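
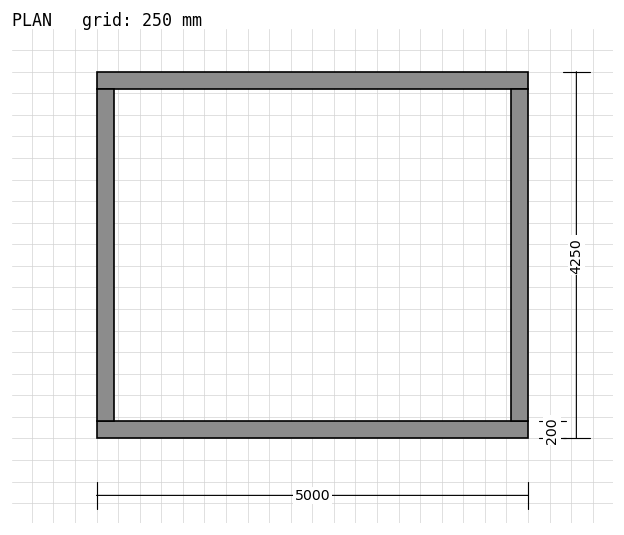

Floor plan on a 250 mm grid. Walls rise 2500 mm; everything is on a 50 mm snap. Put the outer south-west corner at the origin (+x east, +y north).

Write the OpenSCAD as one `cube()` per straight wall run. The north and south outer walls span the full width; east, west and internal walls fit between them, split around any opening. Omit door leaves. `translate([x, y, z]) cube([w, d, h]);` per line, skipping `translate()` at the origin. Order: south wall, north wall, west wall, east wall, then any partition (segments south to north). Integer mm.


cube([5000, 200, 2500]);
translate([0, 4050, 0]) cube([5000, 200, 2500]);
translate([0, 200, 0]) cube([200, 3850, 2500]);
translate([4800, 200, 0]) cube([200, 3850, 2500]);


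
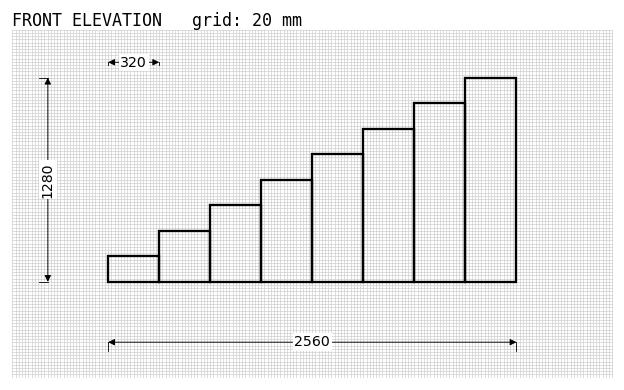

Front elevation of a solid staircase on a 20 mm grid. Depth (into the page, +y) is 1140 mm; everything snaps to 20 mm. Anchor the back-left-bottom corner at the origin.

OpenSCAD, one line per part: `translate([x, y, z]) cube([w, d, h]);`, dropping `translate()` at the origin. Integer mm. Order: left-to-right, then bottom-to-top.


cube([320, 1140, 160]);
translate([320, 0, 0]) cube([320, 1140, 320]);
translate([640, 0, 0]) cube([320, 1140, 480]);
translate([960, 0, 0]) cube([320, 1140, 640]);
translate([1280, 0, 0]) cube([320, 1140, 800]);
translate([1600, 0, 0]) cube([320, 1140, 960]);
translate([1920, 0, 0]) cube([320, 1140, 1120]);
translate([2240, 0, 0]) cube([320, 1140, 1280]);


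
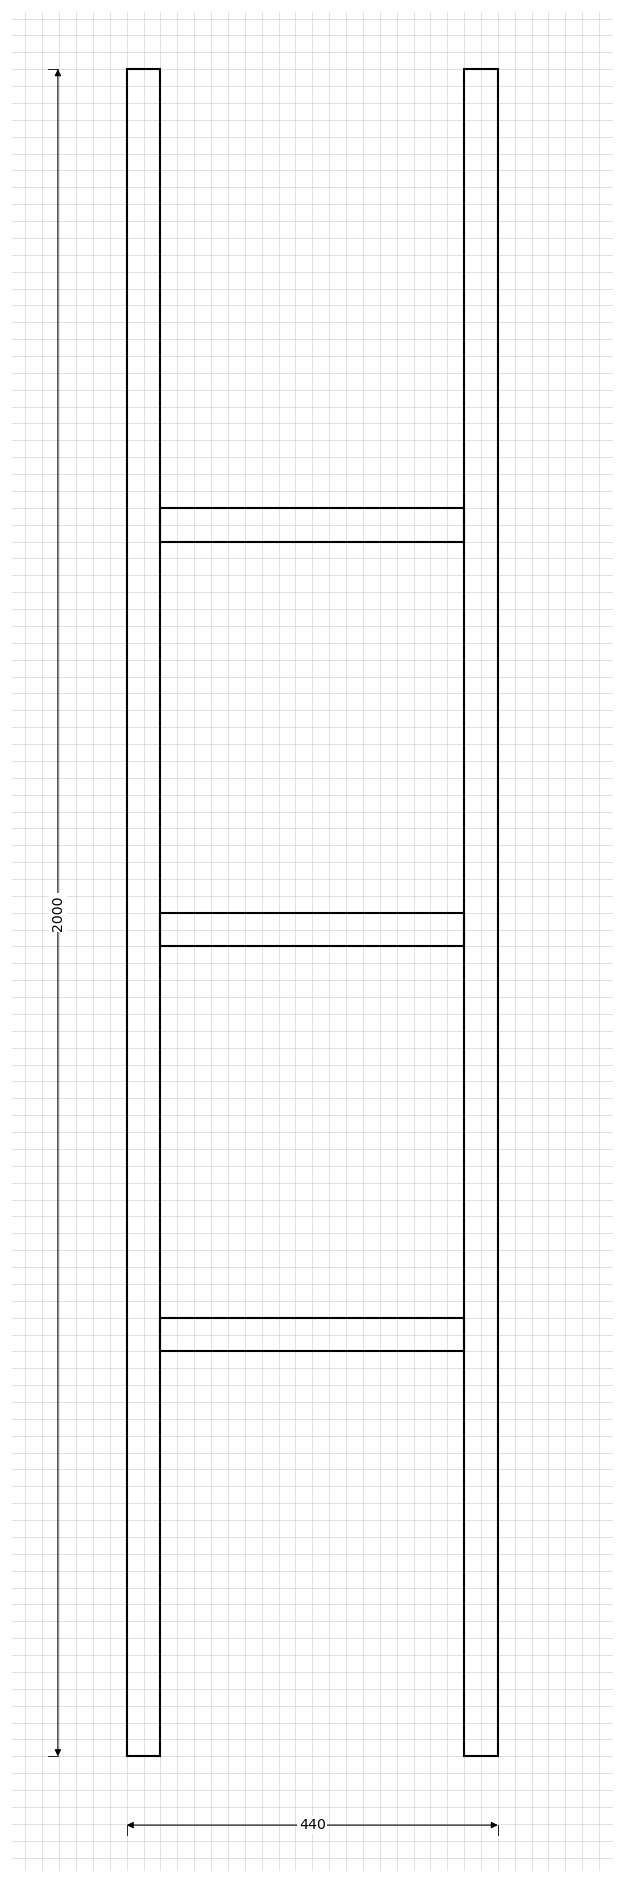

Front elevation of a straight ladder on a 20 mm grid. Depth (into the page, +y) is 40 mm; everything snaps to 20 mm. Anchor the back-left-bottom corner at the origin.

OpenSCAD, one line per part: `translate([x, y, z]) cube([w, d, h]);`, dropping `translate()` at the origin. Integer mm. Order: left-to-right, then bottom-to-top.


cube([40, 40, 2000]);
translate([40, 0, 480]) cube([360, 40, 40]);
translate([40, 0, 960]) cube([360, 40, 40]);
translate([40, 0, 1440]) cube([360, 40, 40]);
translate([400, 0, 0]) cube([40, 40, 2000]);


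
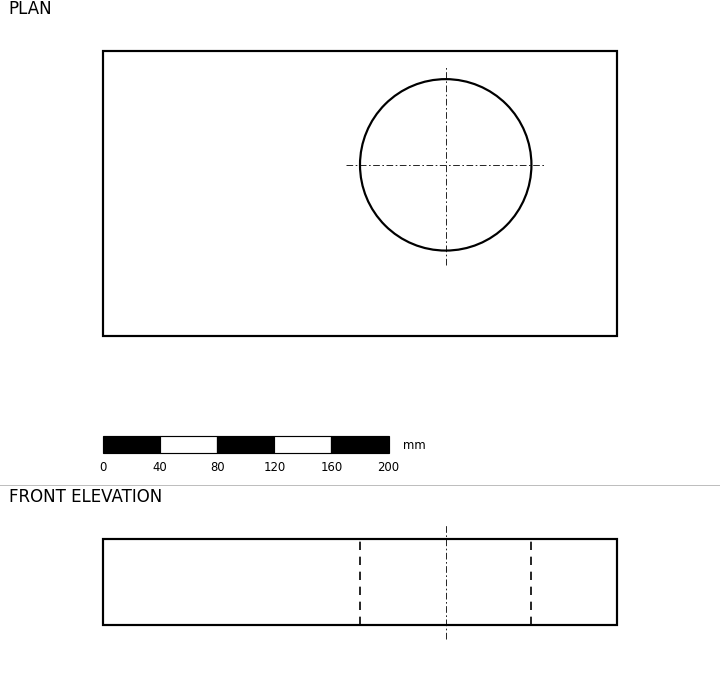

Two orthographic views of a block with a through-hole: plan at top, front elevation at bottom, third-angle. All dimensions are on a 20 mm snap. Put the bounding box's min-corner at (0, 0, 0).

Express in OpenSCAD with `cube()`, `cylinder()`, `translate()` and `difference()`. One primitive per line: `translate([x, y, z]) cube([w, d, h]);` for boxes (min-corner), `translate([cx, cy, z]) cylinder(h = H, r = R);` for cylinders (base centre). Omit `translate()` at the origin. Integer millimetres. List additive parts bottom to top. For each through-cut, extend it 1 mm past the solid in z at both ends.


difference() {
  cube([360, 200, 60]);
  translate([240, 120, -1]) cylinder(h = 62, r = 60);
}


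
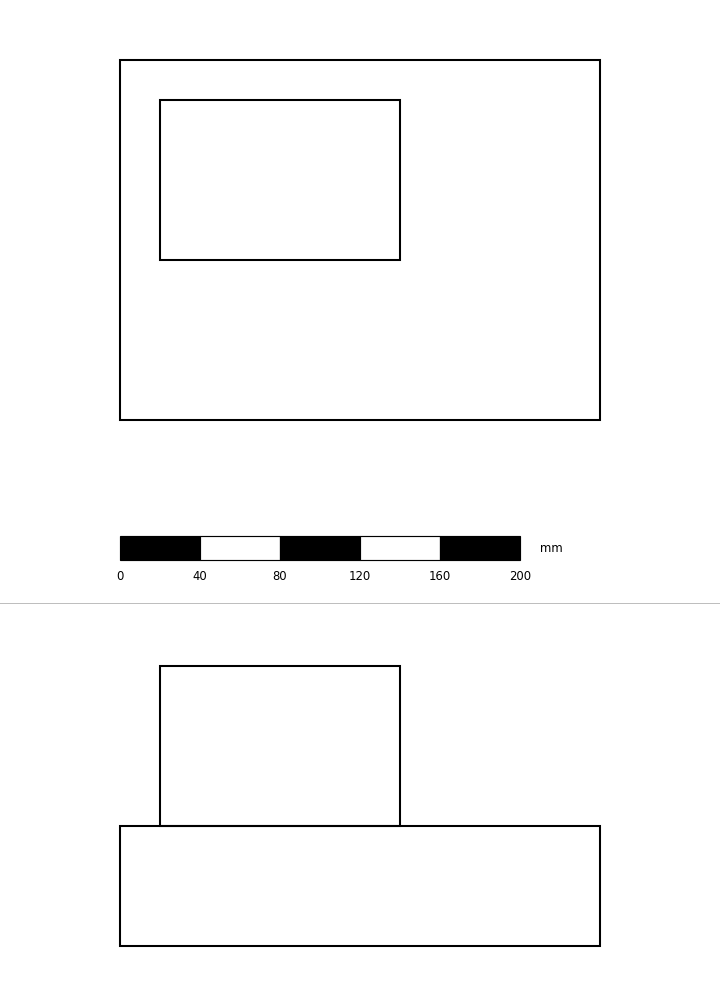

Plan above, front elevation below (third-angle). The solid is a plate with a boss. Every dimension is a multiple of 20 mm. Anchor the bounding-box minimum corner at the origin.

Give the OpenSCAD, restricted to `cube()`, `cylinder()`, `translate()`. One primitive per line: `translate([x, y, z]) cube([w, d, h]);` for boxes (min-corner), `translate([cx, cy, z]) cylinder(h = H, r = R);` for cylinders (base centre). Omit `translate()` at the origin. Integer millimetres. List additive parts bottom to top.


cube([240, 180, 60]);
translate([20, 80, 60]) cube([120, 80, 80]);


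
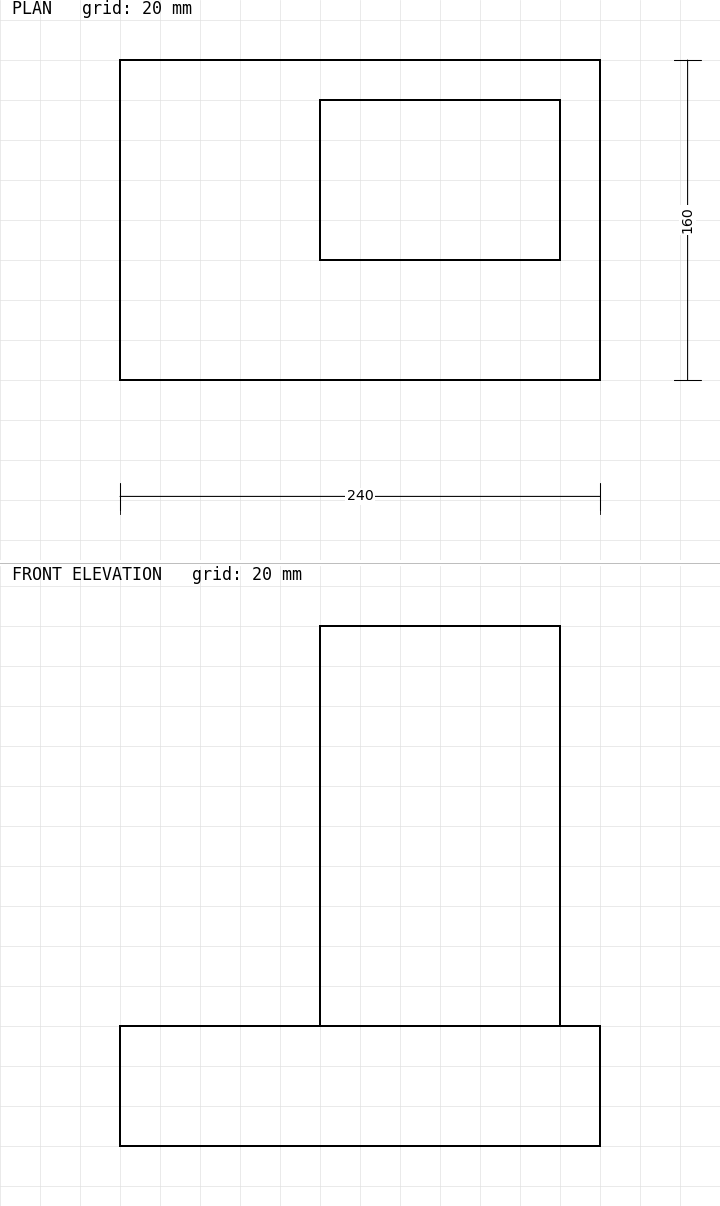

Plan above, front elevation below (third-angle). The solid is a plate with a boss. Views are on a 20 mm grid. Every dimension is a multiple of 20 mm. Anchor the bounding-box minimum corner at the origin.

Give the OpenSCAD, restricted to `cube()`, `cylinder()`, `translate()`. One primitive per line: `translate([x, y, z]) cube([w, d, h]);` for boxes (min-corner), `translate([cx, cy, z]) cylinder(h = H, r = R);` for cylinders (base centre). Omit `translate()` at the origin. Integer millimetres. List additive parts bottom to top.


cube([240, 160, 60]);
translate([100, 60, 60]) cube([120, 80, 200]);


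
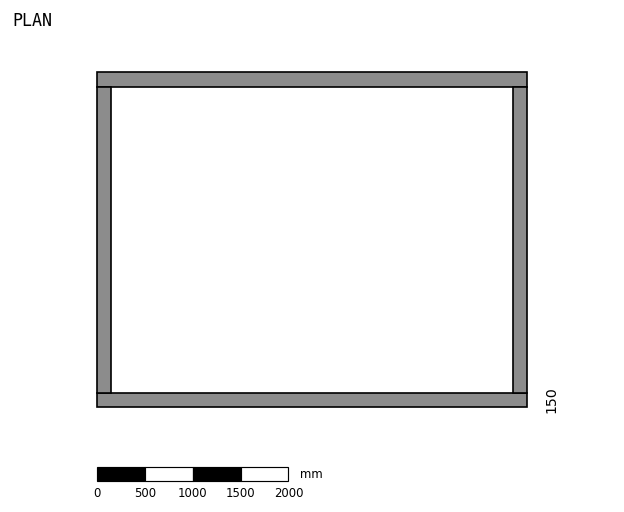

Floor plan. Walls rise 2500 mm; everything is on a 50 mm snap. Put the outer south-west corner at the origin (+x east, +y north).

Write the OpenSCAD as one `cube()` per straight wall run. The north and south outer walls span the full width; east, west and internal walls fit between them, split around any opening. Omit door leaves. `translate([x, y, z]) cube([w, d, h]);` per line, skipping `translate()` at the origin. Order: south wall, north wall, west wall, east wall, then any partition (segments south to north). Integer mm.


cube([4500, 150, 2500]);
translate([0, 3350, 0]) cube([4500, 150, 2500]);
translate([0, 150, 0]) cube([150, 3200, 2500]);
translate([4350, 150, 0]) cube([150, 3200, 2500]);


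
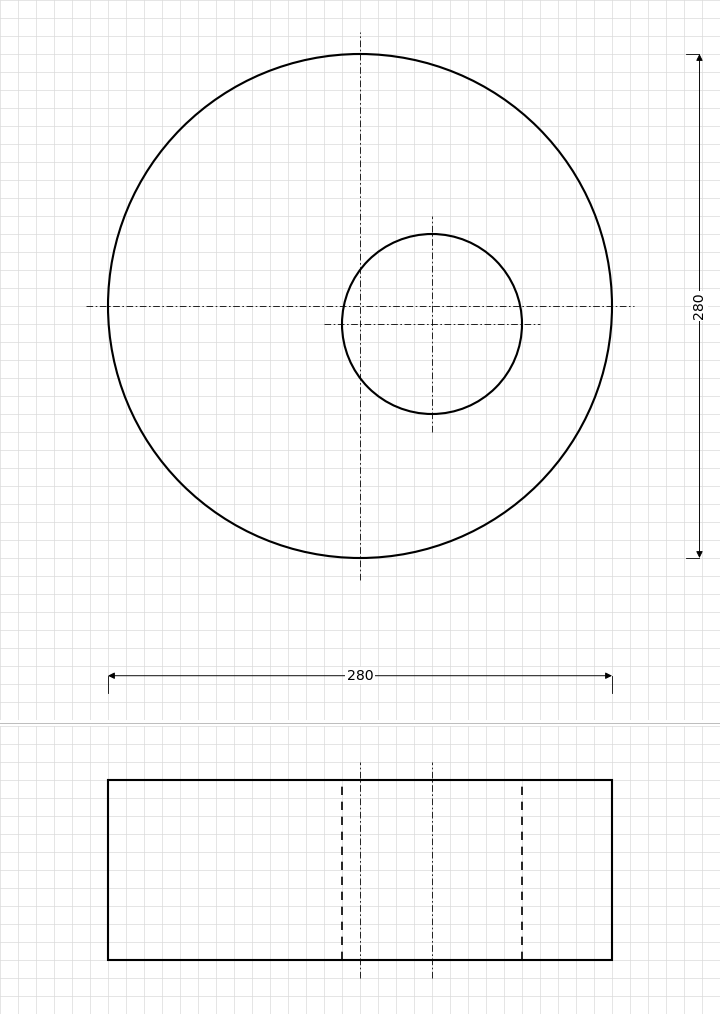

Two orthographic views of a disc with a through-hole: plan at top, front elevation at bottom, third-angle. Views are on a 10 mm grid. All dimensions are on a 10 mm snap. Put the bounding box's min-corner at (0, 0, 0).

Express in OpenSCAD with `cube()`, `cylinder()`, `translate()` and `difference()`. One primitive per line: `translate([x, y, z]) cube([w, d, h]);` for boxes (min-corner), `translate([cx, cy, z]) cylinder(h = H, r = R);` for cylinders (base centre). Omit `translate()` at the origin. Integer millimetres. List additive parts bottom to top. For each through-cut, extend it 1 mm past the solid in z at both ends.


difference() {
  translate([140, 140, 0]) cylinder(h = 100, r = 140);
  translate([180, 130, -1]) cylinder(h = 102, r = 50);
}


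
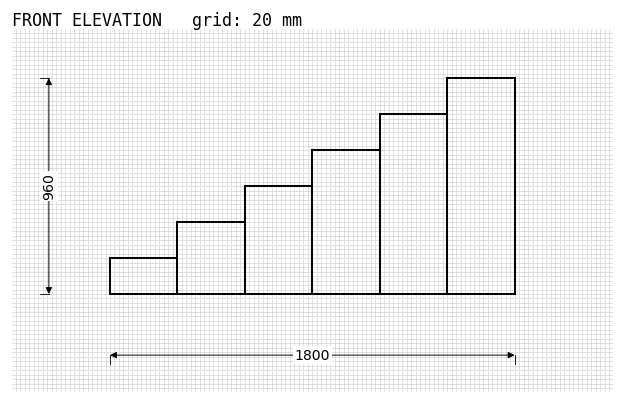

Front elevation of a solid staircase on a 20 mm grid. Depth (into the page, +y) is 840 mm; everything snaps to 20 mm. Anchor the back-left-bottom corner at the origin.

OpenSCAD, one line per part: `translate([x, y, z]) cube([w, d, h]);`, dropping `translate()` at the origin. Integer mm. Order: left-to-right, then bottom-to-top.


cube([300, 840, 160]);
translate([300, 0, 0]) cube([300, 840, 320]);
translate([600, 0, 0]) cube([300, 840, 480]);
translate([900, 0, 0]) cube([300, 840, 640]);
translate([1200, 0, 0]) cube([300, 840, 800]);
translate([1500, 0, 0]) cube([300, 840, 960]);


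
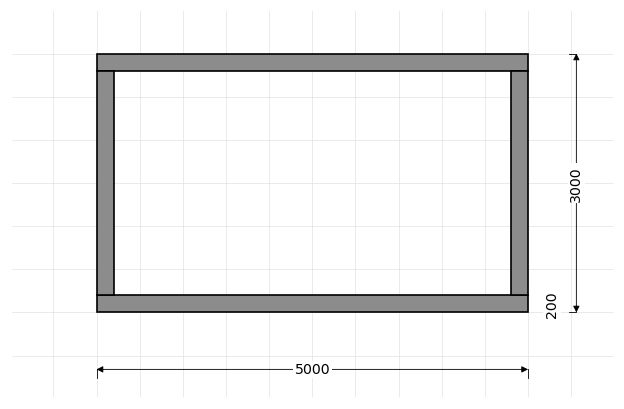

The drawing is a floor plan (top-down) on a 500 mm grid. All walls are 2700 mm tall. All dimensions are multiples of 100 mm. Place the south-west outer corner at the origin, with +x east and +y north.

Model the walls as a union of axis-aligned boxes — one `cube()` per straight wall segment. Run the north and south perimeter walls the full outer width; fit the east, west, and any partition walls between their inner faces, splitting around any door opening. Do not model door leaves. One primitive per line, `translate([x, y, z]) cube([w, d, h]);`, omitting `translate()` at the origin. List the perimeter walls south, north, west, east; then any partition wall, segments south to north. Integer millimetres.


cube([5000, 200, 2700]);
translate([0, 2800, 0]) cube([5000, 200, 2700]);
translate([0, 200, 0]) cube([200, 2600, 2700]);
translate([4800, 200, 0]) cube([200, 2600, 2700]);


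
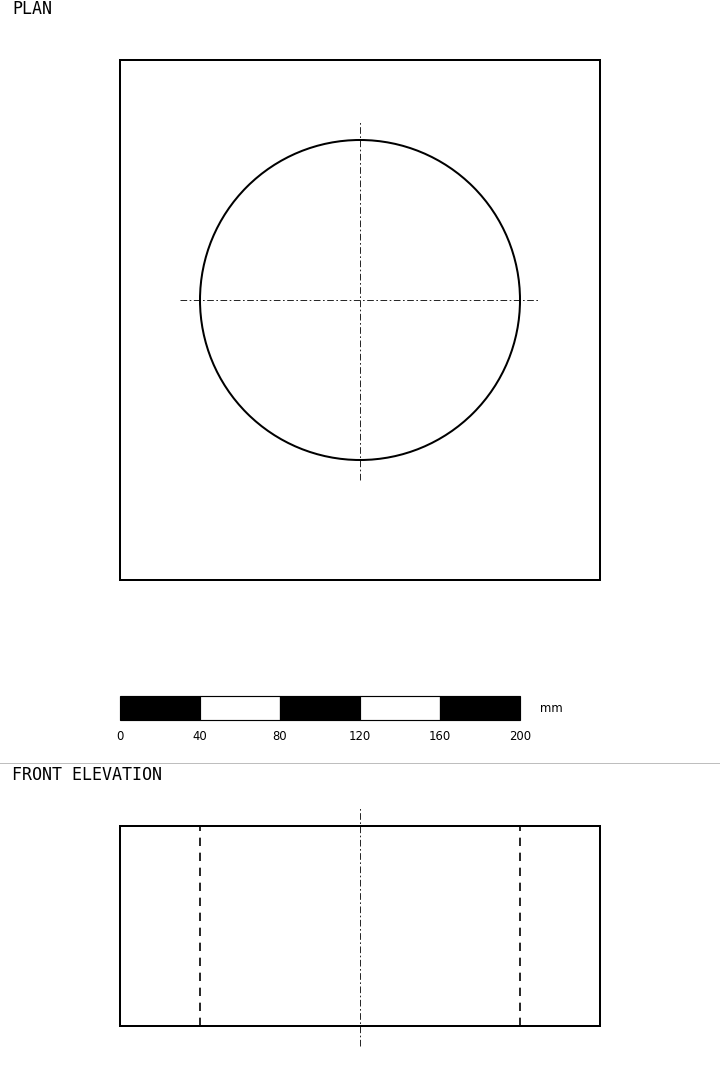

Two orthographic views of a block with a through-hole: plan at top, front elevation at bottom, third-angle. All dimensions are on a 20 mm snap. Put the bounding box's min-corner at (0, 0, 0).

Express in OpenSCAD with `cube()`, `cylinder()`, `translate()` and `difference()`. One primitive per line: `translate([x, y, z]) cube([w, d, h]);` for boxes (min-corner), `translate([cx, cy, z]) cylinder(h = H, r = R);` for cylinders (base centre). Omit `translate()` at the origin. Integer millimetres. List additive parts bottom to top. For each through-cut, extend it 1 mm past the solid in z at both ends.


difference() {
  cube([240, 260, 100]);
  translate([120, 140, -1]) cylinder(h = 102, r = 80);
}


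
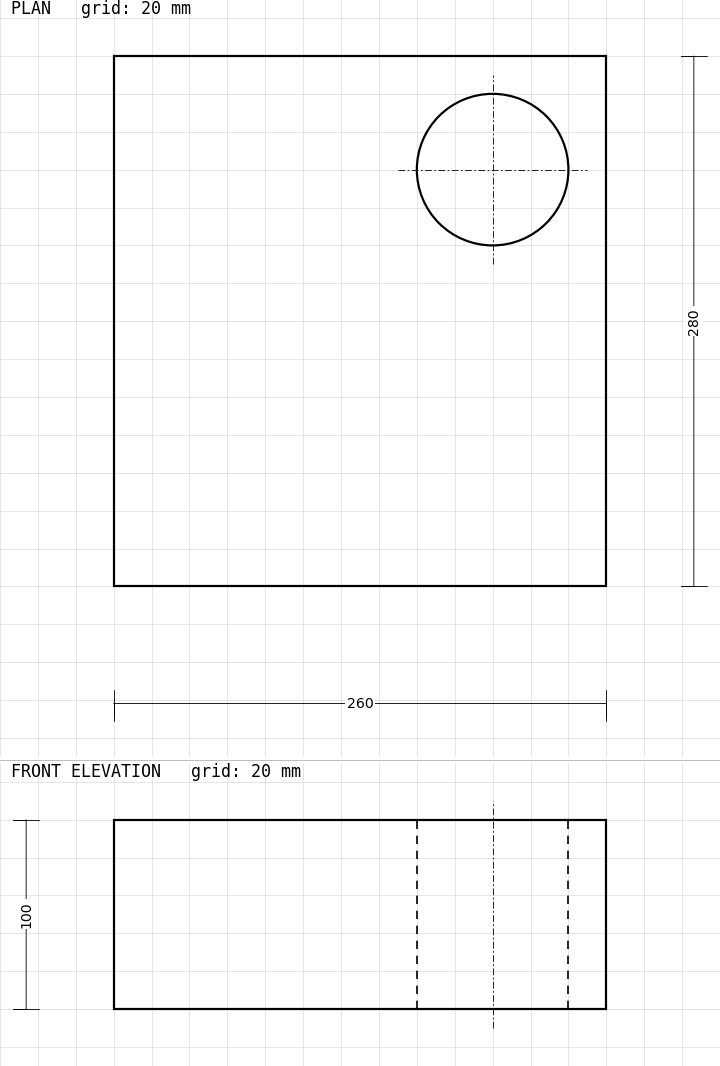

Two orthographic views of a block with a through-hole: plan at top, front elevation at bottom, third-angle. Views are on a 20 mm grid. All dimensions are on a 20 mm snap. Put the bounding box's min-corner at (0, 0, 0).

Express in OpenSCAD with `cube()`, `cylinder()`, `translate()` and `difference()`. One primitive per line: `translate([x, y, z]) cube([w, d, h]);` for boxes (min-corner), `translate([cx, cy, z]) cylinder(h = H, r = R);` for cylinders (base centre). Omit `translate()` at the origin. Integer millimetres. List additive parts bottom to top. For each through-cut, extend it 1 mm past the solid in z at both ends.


difference() {
  cube([260, 280, 100]);
  translate([200, 220, -1]) cylinder(h = 102, r = 40);
}


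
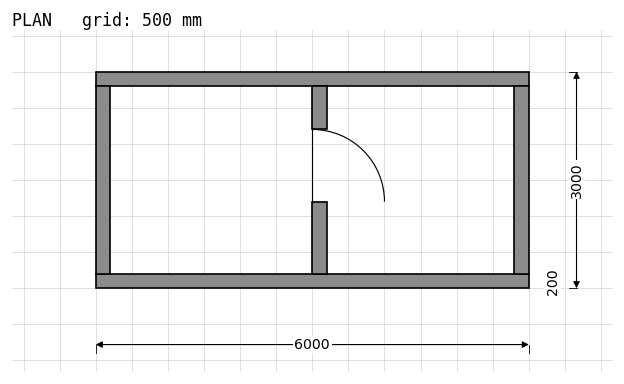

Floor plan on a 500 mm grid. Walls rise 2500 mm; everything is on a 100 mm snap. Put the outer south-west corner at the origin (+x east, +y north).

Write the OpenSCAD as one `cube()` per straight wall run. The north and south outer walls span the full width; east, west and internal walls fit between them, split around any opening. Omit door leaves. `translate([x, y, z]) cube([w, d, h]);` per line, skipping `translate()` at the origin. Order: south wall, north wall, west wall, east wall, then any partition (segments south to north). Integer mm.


cube([6000, 200, 2500]);
translate([0, 2800, 0]) cube([6000, 200, 2500]);
translate([0, 200, 0]) cube([200, 2600, 2500]);
translate([5800, 200, 0]) cube([200, 2600, 2500]);
translate([3000, 200, 0]) cube([200, 1000, 2500]);
translate([3000, 2200, 0]) cube([200, 600, 2500]);


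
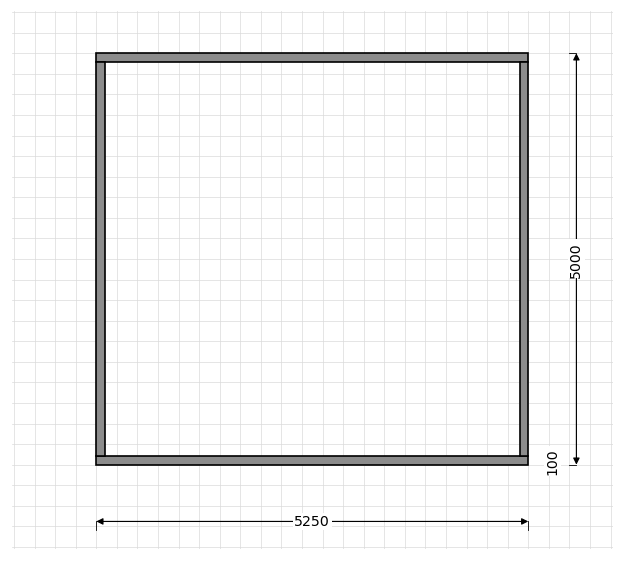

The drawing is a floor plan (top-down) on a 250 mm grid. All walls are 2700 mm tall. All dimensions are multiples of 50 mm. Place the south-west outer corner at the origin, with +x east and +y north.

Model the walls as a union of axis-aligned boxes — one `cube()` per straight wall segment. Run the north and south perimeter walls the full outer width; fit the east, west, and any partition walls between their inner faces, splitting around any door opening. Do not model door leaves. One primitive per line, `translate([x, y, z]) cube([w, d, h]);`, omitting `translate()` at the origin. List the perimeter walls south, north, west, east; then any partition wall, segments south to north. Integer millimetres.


cube([5250, 100, 2700]);
translate([0, 4900, 0]) cube([5250, 100, 2700]);
translate([0, 100, 0]) cube([100, 4800, 2700]);
translate([5150, 100, 0]) cube([100, 4800, 2700]);


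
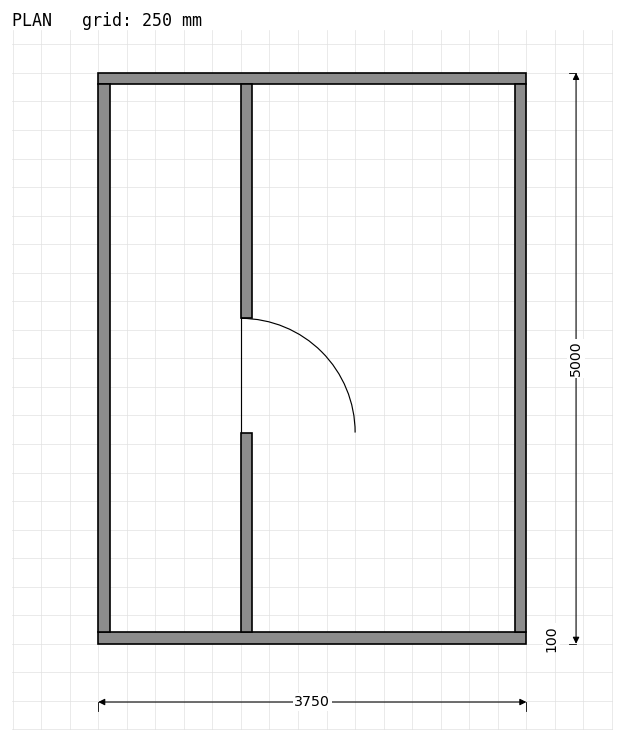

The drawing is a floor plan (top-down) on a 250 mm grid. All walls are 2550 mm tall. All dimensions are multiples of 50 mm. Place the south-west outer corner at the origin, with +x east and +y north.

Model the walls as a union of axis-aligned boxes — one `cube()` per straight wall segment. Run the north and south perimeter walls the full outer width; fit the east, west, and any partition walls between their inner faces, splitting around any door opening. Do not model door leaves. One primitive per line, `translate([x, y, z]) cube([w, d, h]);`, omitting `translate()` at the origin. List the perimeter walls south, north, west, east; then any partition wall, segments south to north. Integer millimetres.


cube([3750, 100, 2550]);
translate([0, 4900, 0]) cube([3750, 100, 2550]);
translate([0, 100, 0]) cube([100, 4800, 2550]);
translate([3650, 100, 0]) cube([100, 4800, 2550]);
translate([1250, 100, 0]) cube([100, 1750, 2550]);
translate([1250, 2850, 0]) cube([100, 2050, 2550]);


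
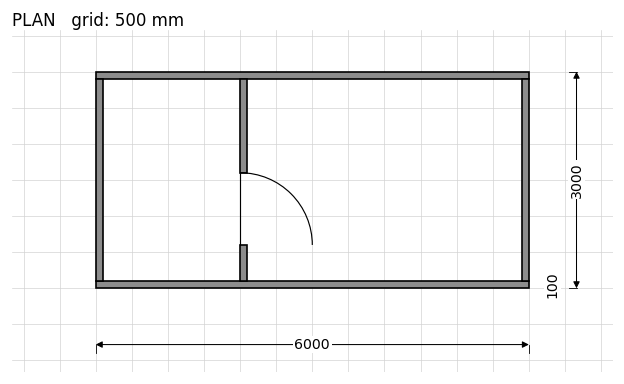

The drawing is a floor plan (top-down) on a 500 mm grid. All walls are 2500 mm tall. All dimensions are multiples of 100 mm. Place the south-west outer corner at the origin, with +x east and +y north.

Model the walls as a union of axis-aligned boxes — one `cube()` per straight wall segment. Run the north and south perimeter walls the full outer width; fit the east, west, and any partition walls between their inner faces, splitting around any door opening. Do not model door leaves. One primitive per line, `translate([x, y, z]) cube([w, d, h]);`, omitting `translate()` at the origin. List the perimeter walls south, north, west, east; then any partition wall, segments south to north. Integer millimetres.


cube([6000, 100, 2500]);
translate([0, 2900, 0]) cube([6000, 100, 2500]);
translate([0, 100, 0]) cube([100, 2800, 2500]);
translate([5900, 100, 0]) cube([100, 2800, 2500]);
translate([2000, 100, 0]) cube([100, 500, 2500]);
translate([2000, 1600, 0]) cube([100, 1300, 2500]);


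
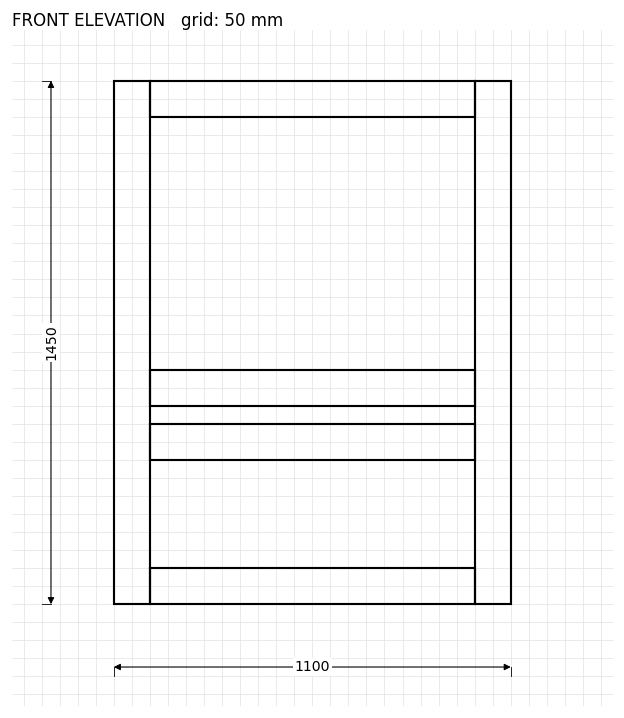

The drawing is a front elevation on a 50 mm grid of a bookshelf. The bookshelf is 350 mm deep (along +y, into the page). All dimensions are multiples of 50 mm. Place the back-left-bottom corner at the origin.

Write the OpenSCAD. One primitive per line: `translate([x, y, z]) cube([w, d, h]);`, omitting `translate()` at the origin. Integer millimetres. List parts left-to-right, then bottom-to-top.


cube([100, 350, 1450]);
translate([100, 0, 0]) cube([900, 350, 100]);
translate([100, 0, 400]) cube([900, 350, 100]);
translate([100, 0, 550]) cube([900, 350, 100]);
translate([100, 0, 1350]) cube([900, 350, 100]);
translate([1000, 0, 0]) cube([100, 350, 1450]);


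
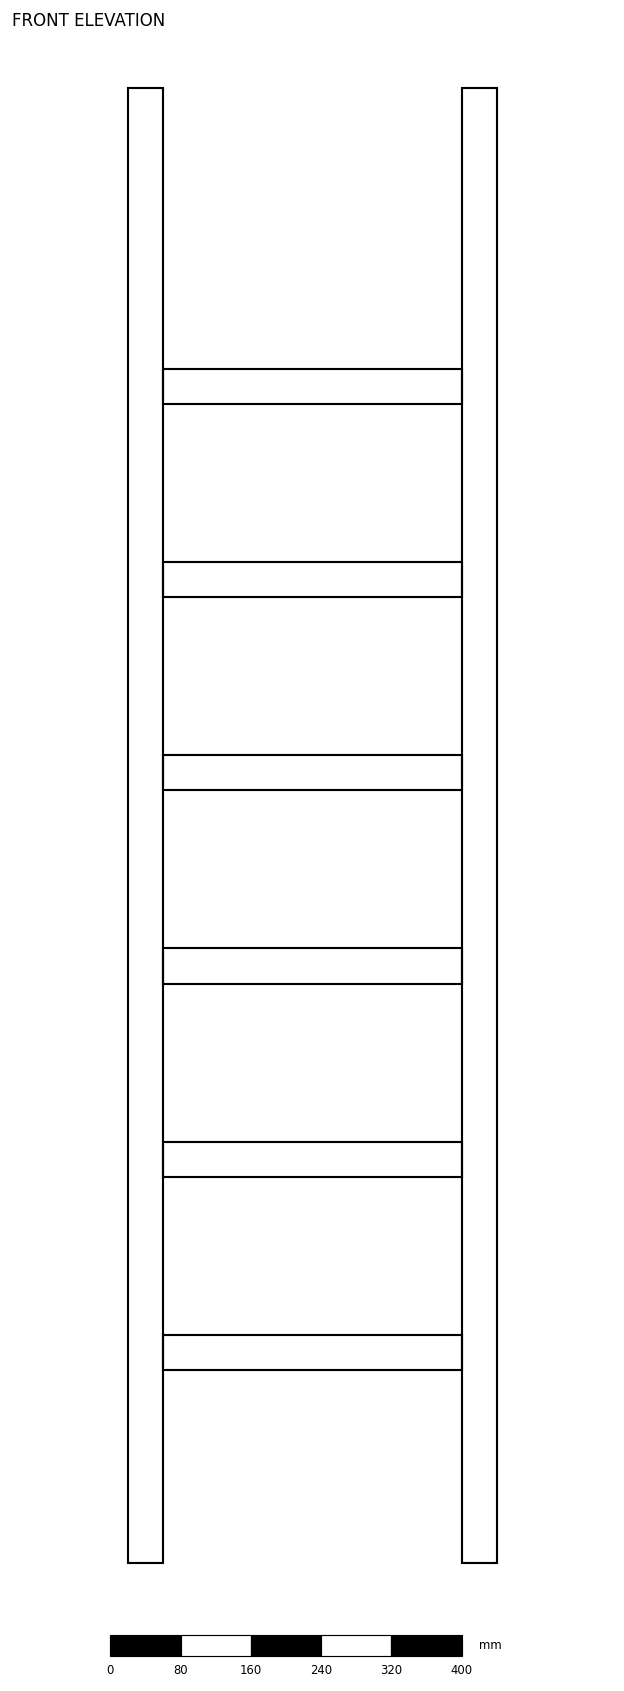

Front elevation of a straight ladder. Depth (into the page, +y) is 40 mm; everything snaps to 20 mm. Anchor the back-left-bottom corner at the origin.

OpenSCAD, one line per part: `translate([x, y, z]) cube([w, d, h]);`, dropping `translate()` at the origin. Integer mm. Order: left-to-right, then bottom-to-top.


cube([40, 40, 1680]);
translate([40, 0, 220]) cube([340, 40, 40]);
translate([40, 0, 440]) cube([340, 40, 40]);
translate([40, 0, 660]) cube([340, 40, 40]);
translate([40, 0, 880]) cube([340, 40, 40]);
translate([40, 0, 1100]) cube([340, 40, 40]);
translate([40, 0, 1320]) cube([340, 40, 40]);
translate([380, 0, 0]) cube([40, 40, 1680]);


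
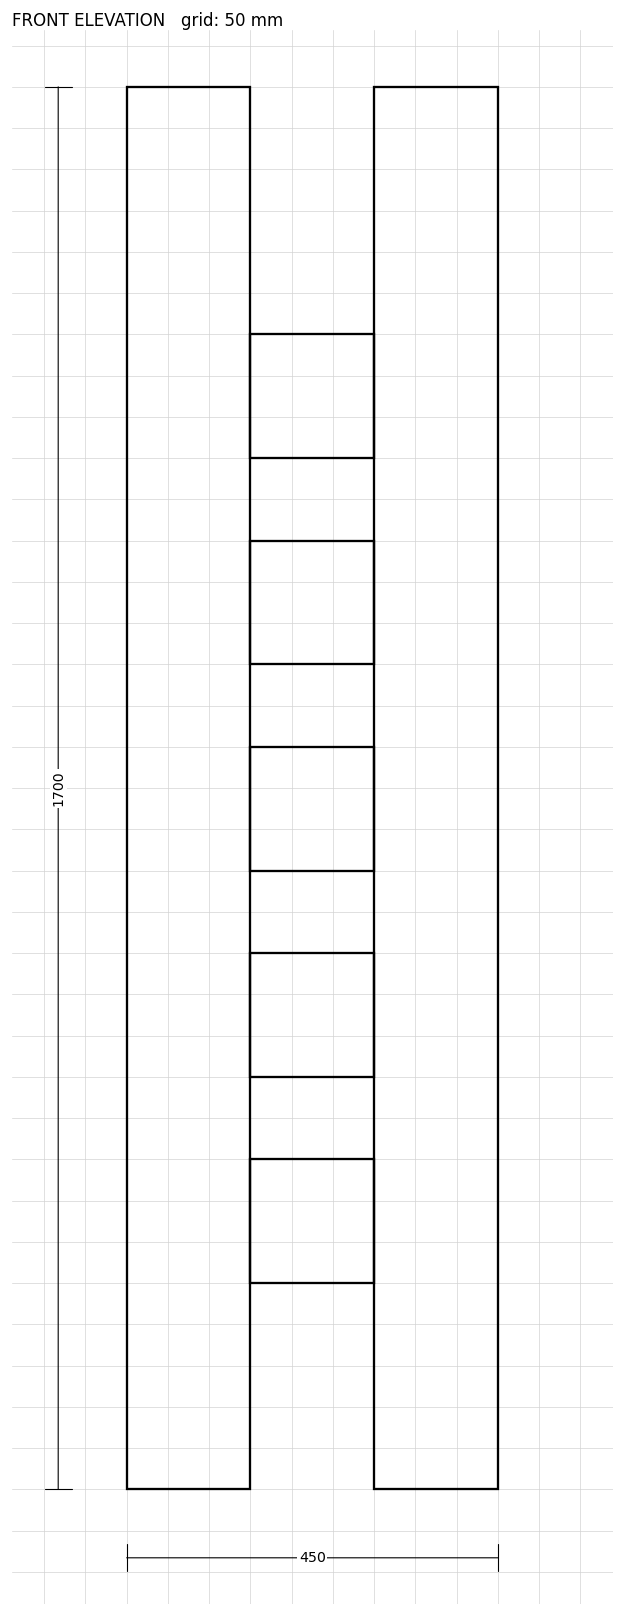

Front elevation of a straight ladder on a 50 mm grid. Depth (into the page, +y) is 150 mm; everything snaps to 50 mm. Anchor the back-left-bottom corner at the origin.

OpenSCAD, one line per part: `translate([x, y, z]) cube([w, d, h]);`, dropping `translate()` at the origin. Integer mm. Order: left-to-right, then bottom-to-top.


cube([150, 150, 1700]);
translate([150, 0, 250]) cube([150, 150, 150]);
translate([150, 0, 500]) cube([150, 150, 150]);
translate([150, 0, 750]) cube([150, 150, 150]);
translate([150, 0, 1000]) cube([150, 150, 150]);
translate([150, 0, 1250]) cube([150, 150, 150]);
translate([300, 0, 0]) cube([150, 150, 1700]);


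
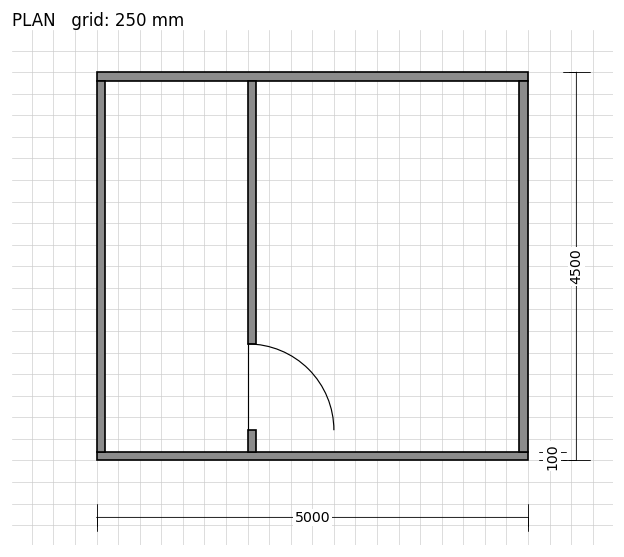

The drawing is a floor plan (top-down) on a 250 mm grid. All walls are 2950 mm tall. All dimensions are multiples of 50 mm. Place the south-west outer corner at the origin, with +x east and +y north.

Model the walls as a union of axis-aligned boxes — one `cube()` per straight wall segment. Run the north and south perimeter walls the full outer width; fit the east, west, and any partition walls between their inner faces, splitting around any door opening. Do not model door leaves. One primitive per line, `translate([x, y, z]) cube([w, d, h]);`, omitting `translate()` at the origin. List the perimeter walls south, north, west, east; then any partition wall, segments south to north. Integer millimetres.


cube([5000, 100, 2950]);
translate([0, 4400, 0]) cube([5000, 100, 2950]);
translate([0, 100, 0]) cube([100, 4300, 2950]);
translate([4900, 100, 0]) cube([100, 4300, 2950]);
translate([1750, 100, 0]) cube([100, 250, 2950]);
translate([1750, 1350, 0]) cube([100, 3050, 2950]);


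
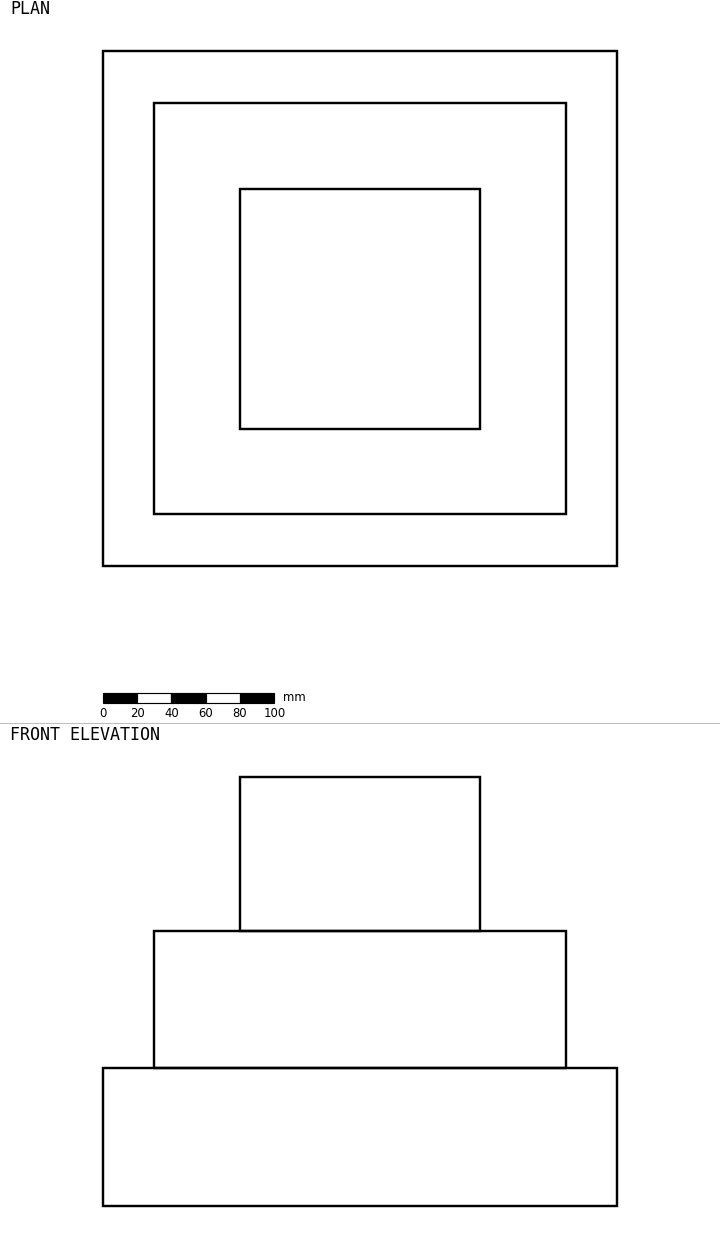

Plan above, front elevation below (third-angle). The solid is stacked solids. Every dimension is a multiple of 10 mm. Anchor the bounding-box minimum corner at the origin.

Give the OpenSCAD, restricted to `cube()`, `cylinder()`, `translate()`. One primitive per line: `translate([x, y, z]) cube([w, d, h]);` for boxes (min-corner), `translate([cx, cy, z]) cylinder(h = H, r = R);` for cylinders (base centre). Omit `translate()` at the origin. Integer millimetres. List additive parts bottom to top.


cube([300, 300, 80]);
translate([30, 30, 80]) cube([240, 240, 80]);
translate([80, 80, 160]) cube([140, 140, 90]);


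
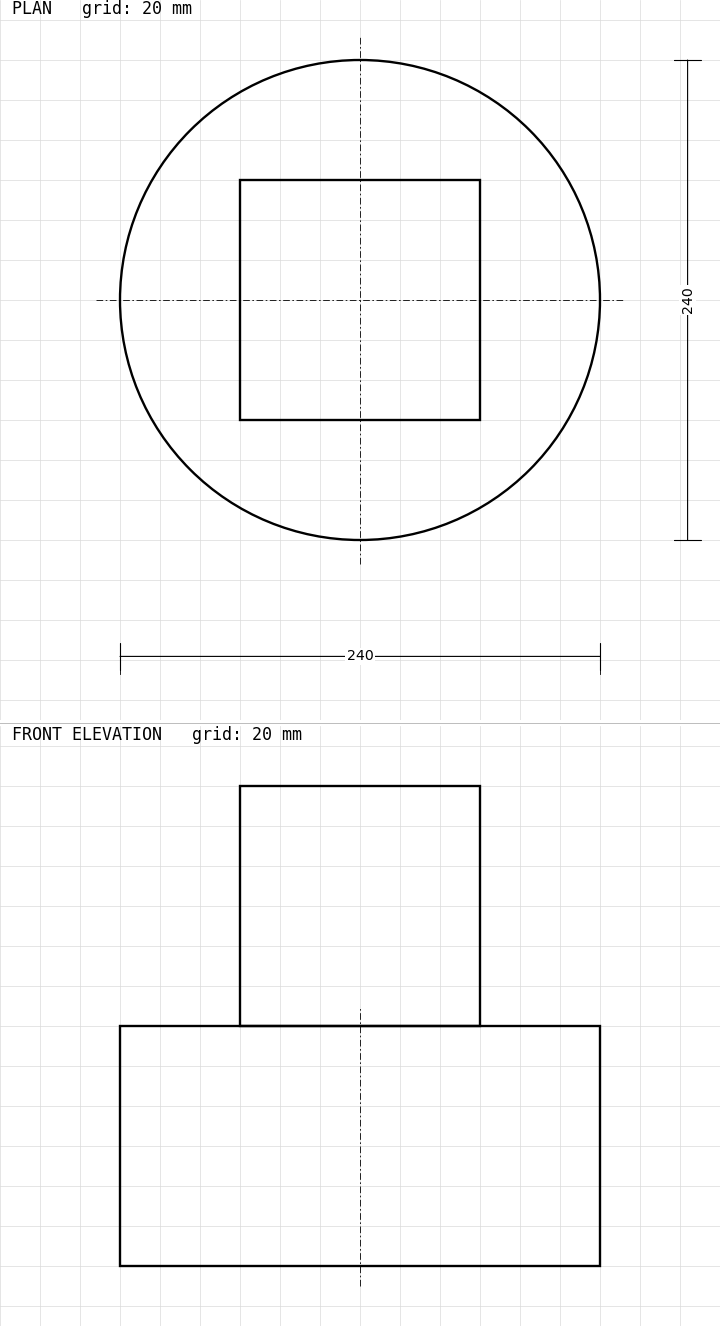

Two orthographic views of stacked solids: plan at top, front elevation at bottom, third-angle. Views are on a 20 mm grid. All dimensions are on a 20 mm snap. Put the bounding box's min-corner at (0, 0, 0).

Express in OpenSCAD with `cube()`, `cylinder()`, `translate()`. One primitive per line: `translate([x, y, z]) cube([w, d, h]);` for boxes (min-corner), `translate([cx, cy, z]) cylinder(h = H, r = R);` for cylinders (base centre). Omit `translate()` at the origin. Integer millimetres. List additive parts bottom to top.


translate([120, 120, 0]) cylinder(h = 120, r = 120);
translate([60, 60, 120]) cube([120, 120, 120]);


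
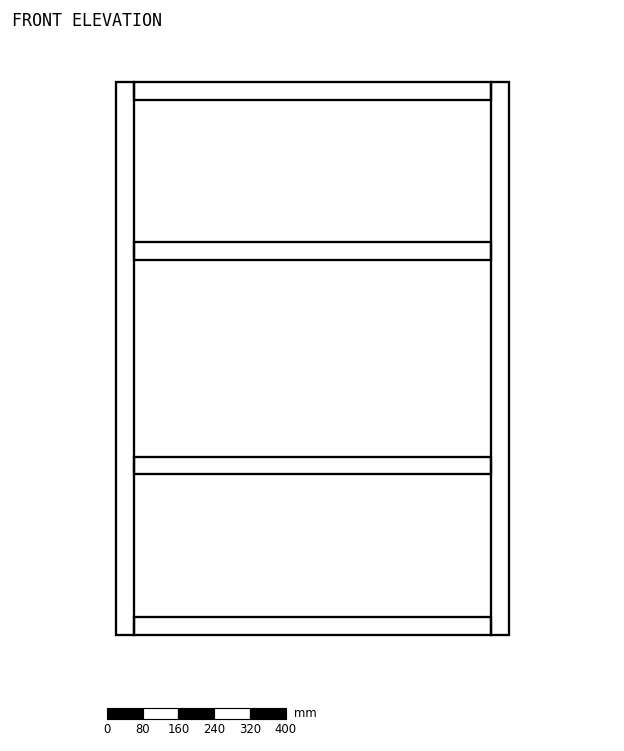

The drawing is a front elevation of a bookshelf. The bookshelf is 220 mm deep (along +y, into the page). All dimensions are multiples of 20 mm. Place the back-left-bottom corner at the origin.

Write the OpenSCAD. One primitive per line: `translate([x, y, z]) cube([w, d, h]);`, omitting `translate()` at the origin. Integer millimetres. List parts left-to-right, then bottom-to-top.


cube([40, 220, 1240]);
translate([40, 0, 0]) cube([800, 220, 40]);
translate([40, 0, 360]) cube([800, 220, 40]);
translate([40, 0, 840]) cube([800, 220, 40]);
translate([40, 0, 1200]) cube([800, 220, 40]);
translate([840, 0, 0]) cube([40, 220, 1240]);


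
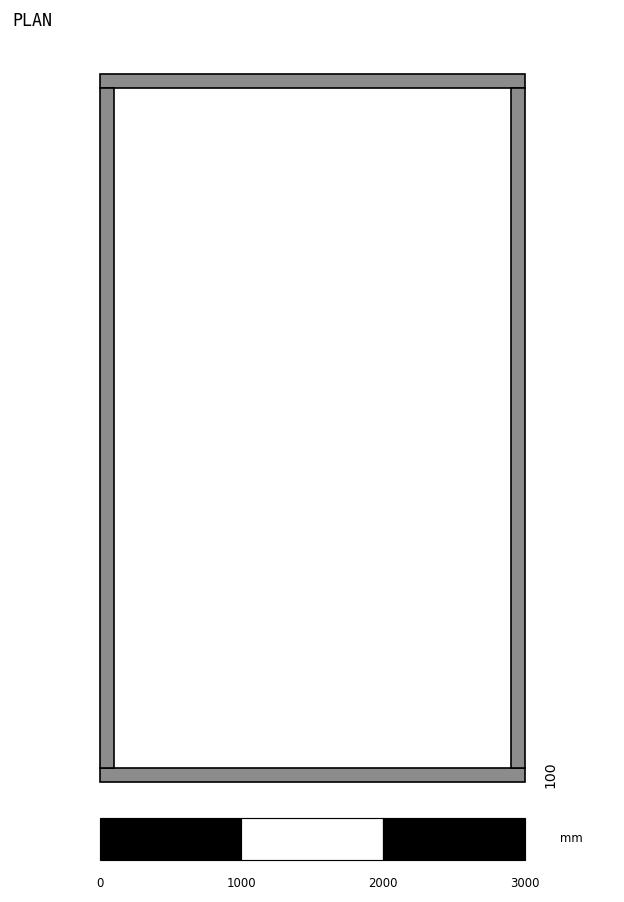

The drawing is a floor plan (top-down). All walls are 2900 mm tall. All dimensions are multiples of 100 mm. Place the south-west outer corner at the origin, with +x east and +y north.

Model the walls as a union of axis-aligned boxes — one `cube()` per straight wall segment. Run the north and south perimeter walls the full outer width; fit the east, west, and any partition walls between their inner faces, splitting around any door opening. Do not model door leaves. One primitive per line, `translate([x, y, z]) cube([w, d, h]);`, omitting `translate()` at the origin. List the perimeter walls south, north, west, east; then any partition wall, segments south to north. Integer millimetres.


cube([3000, 100, 2900]);
translate([0, 4900, 0]) cube([3000, 100, 2900]);
translate([0, 100, 0]) cube([100, 4800, 2900]);
translate([2900, 100, 0]) cube([100, 4800, 2900]);


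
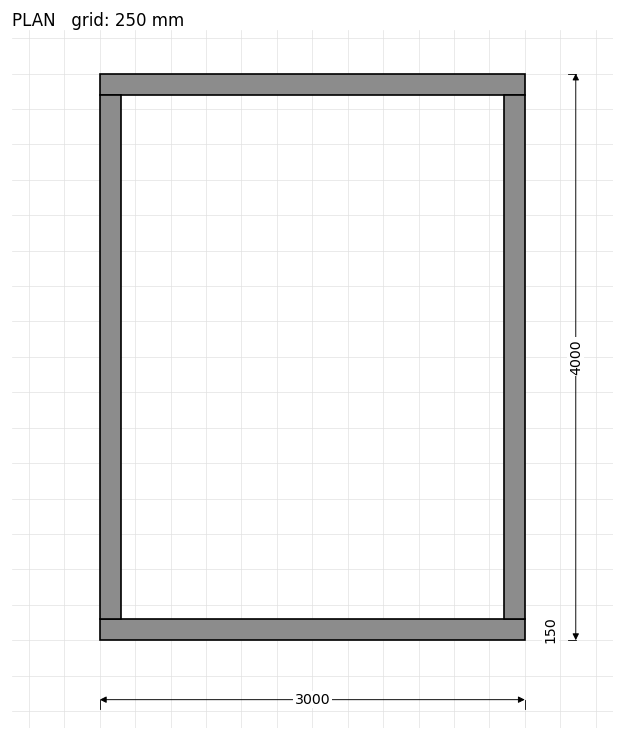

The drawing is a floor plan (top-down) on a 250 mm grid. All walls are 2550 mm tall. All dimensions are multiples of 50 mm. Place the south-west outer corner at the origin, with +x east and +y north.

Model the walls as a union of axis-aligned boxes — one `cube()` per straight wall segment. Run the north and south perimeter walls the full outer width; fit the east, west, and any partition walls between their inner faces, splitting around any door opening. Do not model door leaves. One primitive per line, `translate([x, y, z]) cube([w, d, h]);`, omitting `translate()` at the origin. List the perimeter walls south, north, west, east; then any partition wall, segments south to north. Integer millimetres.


cube([3000, 150, 2550]);
translate([0, 3850, 0]) cube([3000, 150, 2550]);
translate([0, 150, 0]) cube([150, 3700, 2550]);
translate([2850, 150, 0]) cube([150, 3700, 2550]);


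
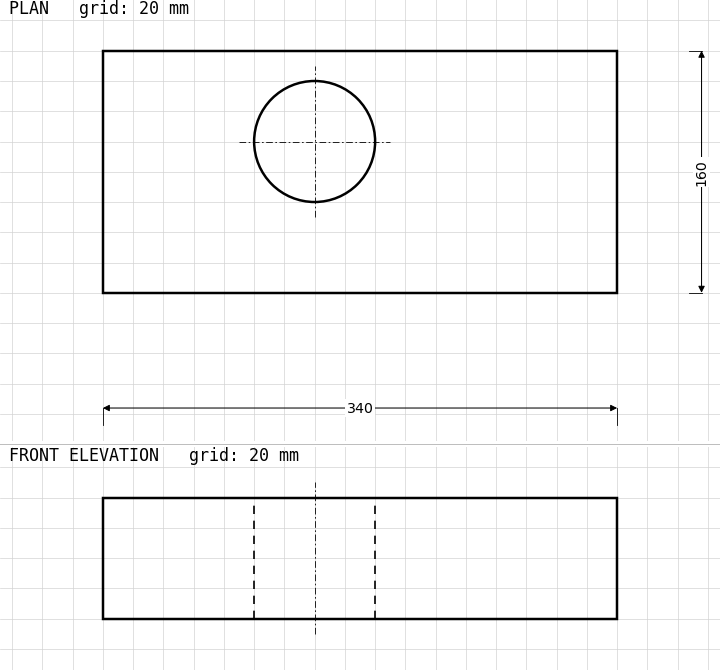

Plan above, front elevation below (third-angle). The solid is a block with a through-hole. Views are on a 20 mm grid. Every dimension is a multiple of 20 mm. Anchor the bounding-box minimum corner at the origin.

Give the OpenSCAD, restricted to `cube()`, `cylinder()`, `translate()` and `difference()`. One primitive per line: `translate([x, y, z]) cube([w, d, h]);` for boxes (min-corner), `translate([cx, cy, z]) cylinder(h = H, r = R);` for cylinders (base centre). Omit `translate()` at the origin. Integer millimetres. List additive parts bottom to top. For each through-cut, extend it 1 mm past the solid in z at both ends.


difference() {
  cube([340, 160, 80]);
  translate([140, 100, -1]) cylinder(h = 82, r = 40);
}


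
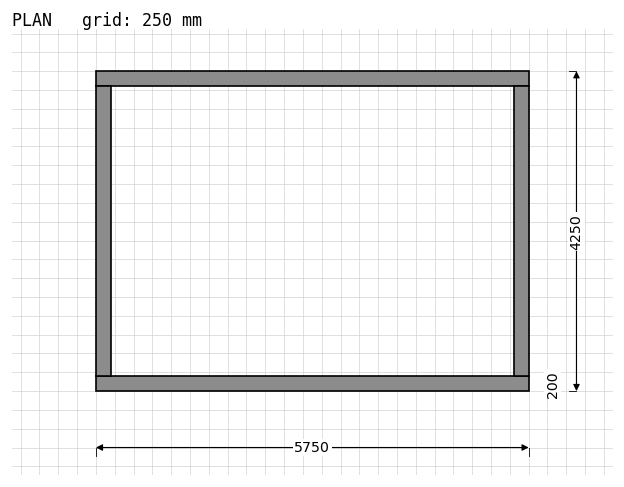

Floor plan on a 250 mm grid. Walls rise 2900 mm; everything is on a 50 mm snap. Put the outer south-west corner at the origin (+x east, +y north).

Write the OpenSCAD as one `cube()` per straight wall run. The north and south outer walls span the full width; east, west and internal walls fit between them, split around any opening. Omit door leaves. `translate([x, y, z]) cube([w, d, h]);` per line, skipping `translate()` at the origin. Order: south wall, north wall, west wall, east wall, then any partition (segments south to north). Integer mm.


cube([5750, 200, 2900]);
translate([0, 4050, 0]) cube([5750, 200, 2900]);
translate([0, 200, 0]) cube([200, 3850, 2900]);
translate([5550, 200, 0]) cube([200, 3850, 2900]);


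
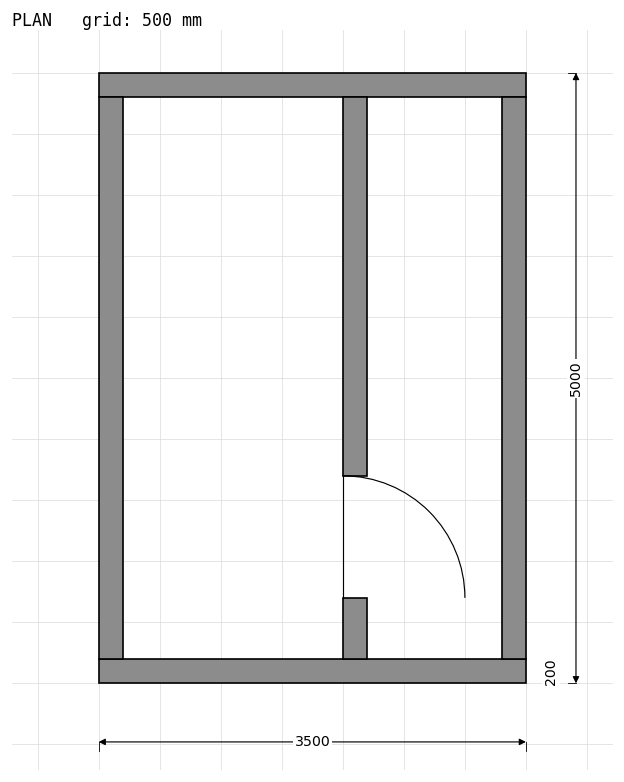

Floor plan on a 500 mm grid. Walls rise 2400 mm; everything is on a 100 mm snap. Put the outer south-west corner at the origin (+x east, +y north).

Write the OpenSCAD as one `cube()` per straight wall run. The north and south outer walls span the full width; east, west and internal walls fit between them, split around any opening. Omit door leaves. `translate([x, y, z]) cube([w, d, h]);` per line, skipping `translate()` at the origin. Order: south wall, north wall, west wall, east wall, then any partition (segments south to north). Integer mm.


cube([3500, 200, 2400]);
translate([0, 4800, 0]) cube([3500, 200, 2400]);
translate([0, 200, 0]) cube([200, 4600, 2400]);
translate([3300, 200, 0]) cube([200, 4600, 2400]);
translate([2000, 200, 0]) cube([200, 500, 2400]);
translate([2000, 1700, 0]) cube([200, 3100, 2400]);


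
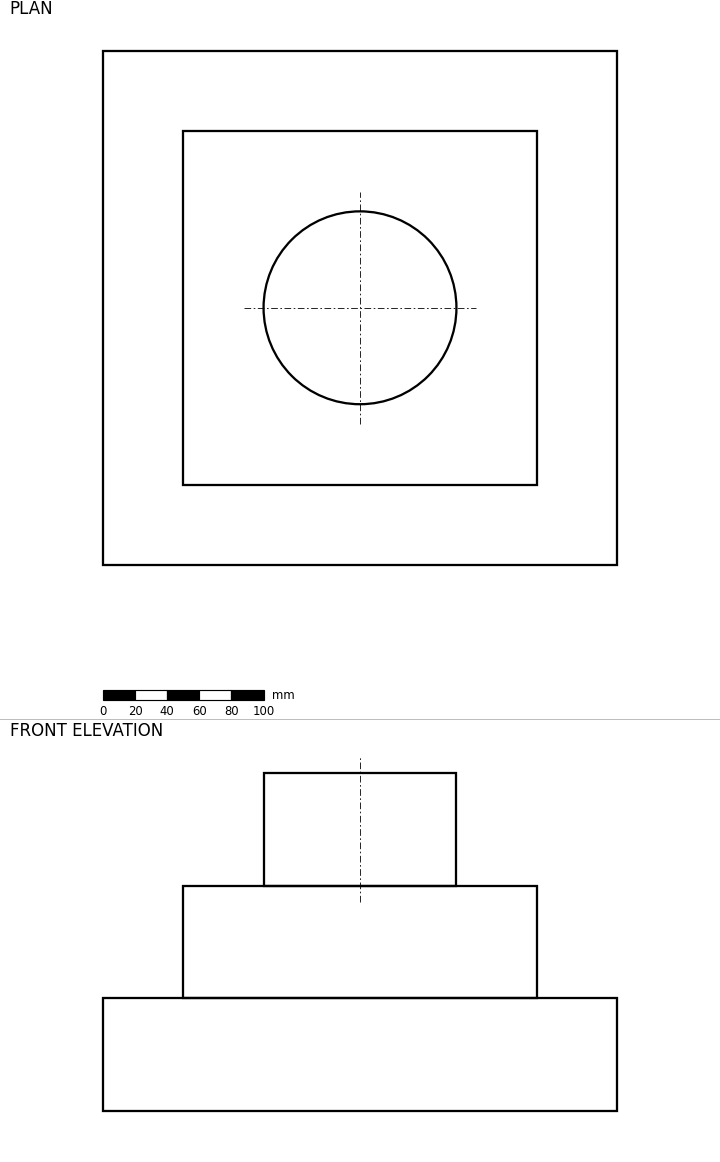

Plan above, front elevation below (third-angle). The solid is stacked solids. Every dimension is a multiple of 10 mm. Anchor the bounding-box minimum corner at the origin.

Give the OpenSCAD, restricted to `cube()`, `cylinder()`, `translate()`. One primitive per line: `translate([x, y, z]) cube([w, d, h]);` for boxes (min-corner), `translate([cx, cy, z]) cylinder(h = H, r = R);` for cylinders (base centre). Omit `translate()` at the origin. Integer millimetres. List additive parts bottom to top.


cube([320, 320, 70]);
translate([50, 50, 70]) cube([220, 220, 70]);
translate([160, 160, 140]) cylinder(h = 70, r = 60);


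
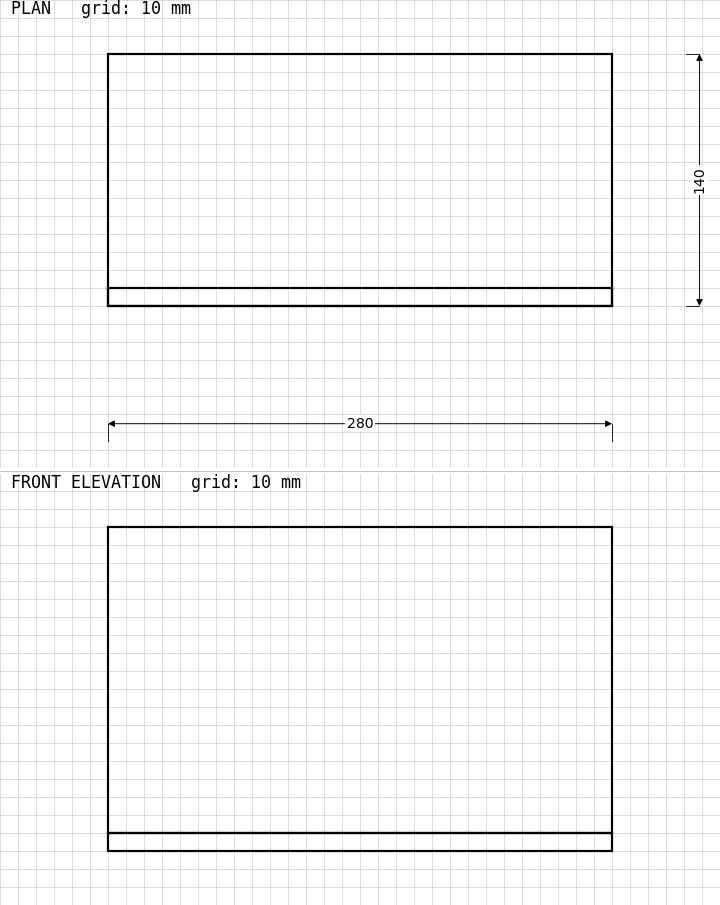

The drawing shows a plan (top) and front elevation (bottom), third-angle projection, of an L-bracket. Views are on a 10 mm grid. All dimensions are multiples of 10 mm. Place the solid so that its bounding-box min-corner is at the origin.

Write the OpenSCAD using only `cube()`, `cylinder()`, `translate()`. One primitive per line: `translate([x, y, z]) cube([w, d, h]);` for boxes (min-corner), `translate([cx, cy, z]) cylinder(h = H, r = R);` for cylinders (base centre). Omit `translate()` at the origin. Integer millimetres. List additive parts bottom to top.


cube([280, 140, 10]);
translate([0, 0, 10]) cube([280, 10, 170]);


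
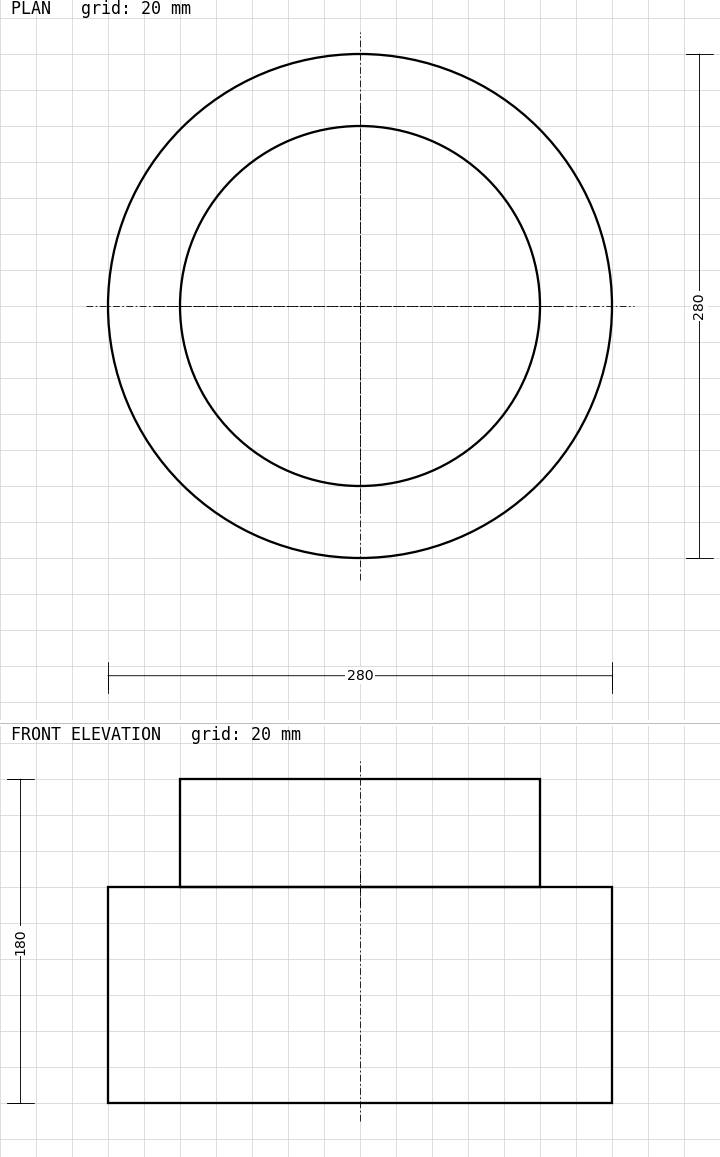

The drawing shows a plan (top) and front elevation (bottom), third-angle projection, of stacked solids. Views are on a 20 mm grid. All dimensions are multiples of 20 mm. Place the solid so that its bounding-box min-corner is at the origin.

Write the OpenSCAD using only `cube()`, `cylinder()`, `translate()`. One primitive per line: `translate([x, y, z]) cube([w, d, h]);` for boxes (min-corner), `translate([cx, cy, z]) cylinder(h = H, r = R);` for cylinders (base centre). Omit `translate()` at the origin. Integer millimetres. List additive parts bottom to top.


translate([140, 140, 0]) cylinder(h = 120, r = 140);
translate([140, 140, 120]) cylinder(h = 60, r = 100);


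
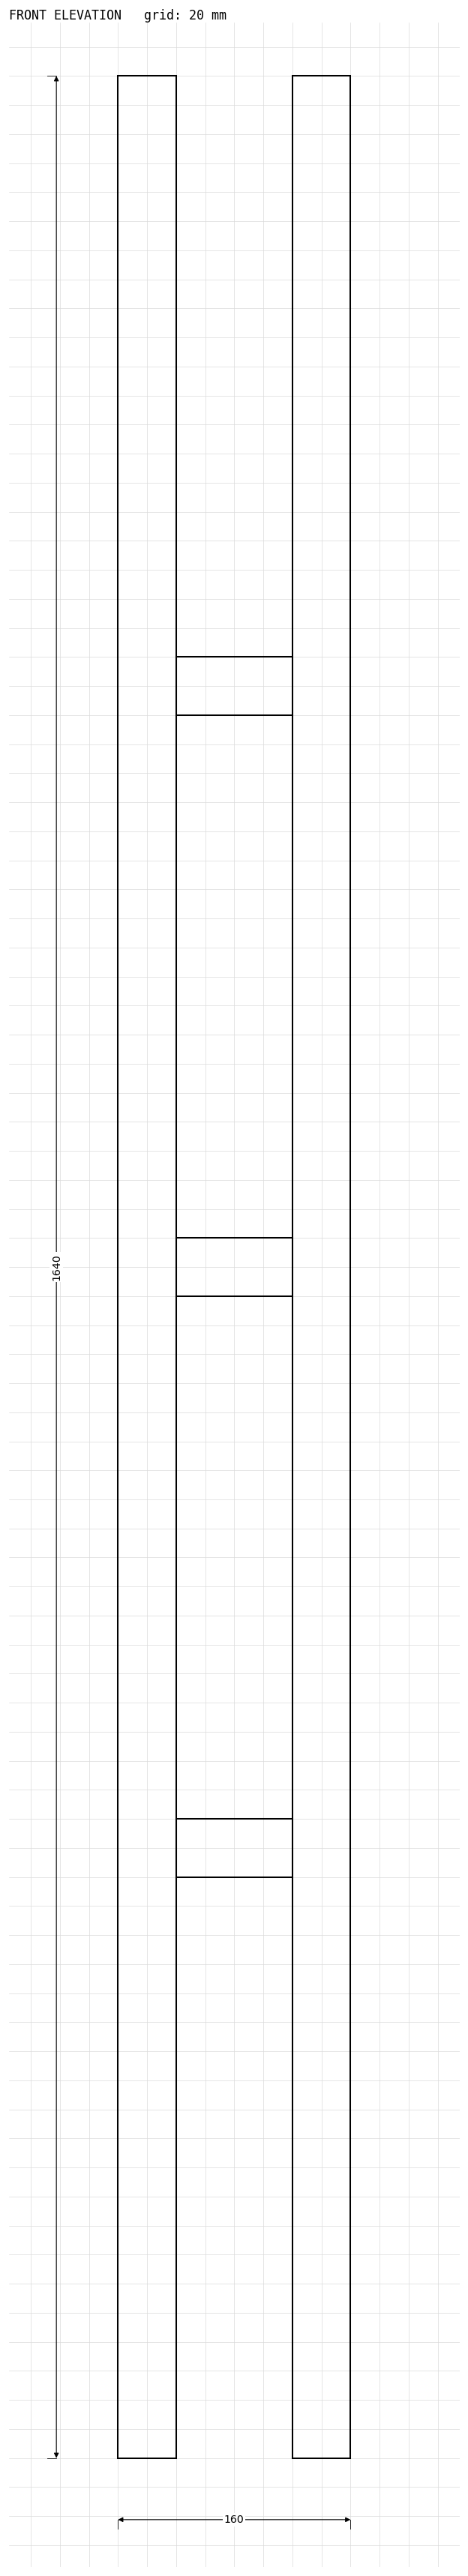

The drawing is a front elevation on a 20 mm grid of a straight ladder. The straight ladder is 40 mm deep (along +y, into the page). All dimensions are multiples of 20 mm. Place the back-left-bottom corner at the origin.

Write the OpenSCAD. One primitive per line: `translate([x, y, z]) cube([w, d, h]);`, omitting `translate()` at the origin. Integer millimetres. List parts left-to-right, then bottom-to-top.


cube([40, 40, 1640]);
translate([40, 0, 400]) cube([80, 40, 40]);
translate([40, 0, 800]) cube([80, 40, 40]);
translate([40, 0, 1200]) cube([80, 40, 40]);
translate([120, 0, 0]) cube([40, 40, 1640]);


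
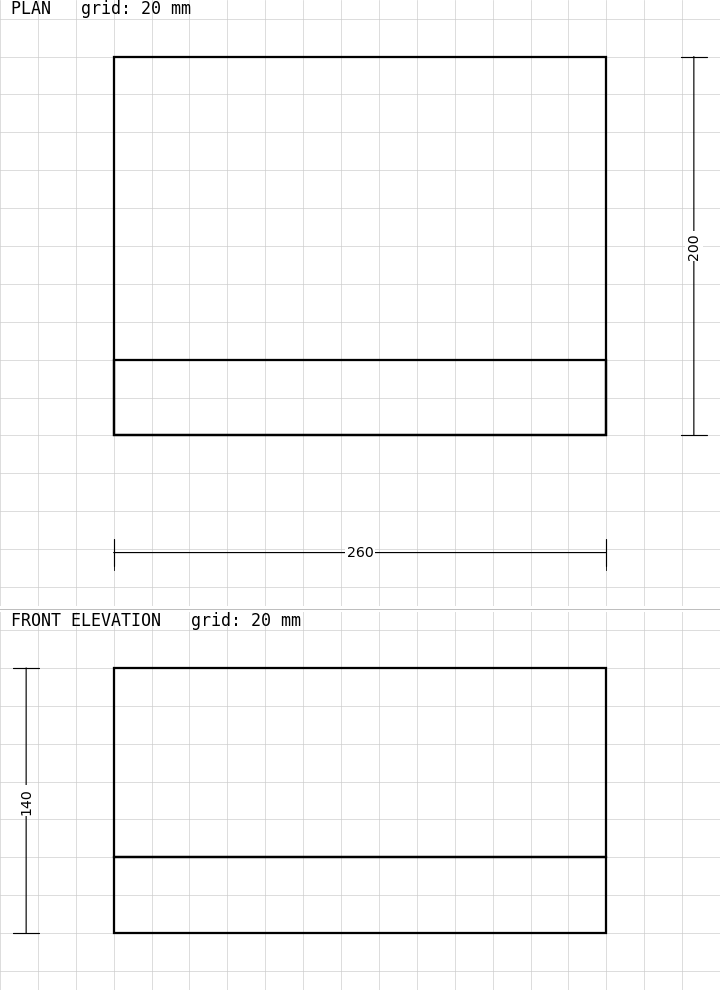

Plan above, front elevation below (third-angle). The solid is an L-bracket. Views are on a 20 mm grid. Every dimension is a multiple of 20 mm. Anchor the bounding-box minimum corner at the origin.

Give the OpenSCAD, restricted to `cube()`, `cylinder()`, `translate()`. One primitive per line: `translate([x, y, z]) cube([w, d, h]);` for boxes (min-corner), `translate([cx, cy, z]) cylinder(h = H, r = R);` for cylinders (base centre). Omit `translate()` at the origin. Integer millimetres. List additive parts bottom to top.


cube([260, 200, 40]);
translate([0, 0, 40]) cube([260, 40, 100]);


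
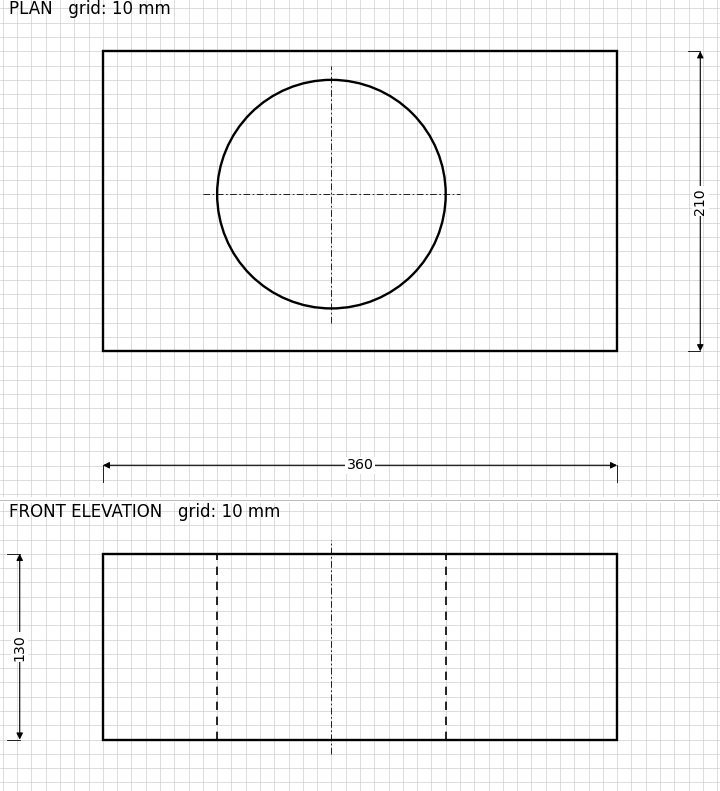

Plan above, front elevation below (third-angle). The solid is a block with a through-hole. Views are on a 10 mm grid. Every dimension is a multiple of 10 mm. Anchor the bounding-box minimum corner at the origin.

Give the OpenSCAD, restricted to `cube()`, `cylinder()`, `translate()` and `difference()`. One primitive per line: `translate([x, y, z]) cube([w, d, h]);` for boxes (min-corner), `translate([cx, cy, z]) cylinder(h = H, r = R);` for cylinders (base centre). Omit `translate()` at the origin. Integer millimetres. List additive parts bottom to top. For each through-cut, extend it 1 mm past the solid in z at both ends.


difference() {
  cube([360, 210, 130]);
  translate([160, 110, -1]) cylinder(h = 132, r = 80);
}


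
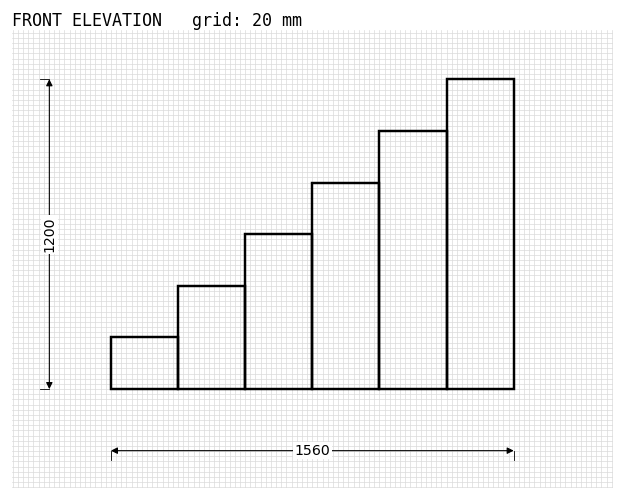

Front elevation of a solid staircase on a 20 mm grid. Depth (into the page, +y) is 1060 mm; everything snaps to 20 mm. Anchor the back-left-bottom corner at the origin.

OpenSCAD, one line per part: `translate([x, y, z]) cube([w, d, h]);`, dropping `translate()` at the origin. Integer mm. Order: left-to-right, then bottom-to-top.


cube([260, 1060, 200]);
translate([260, 0, 0]) cube([260, 1060, 400]);
translate([520, 0, 0]) cube([260, 1060, 600]);
translate([780, 0, 0]) cube([260, 1060, 800]);
translate([1040, 0, 0]) cube([260, 1060, 1000]);
translate([1300, 0, 0]) cube([260, 1060, 1200]);


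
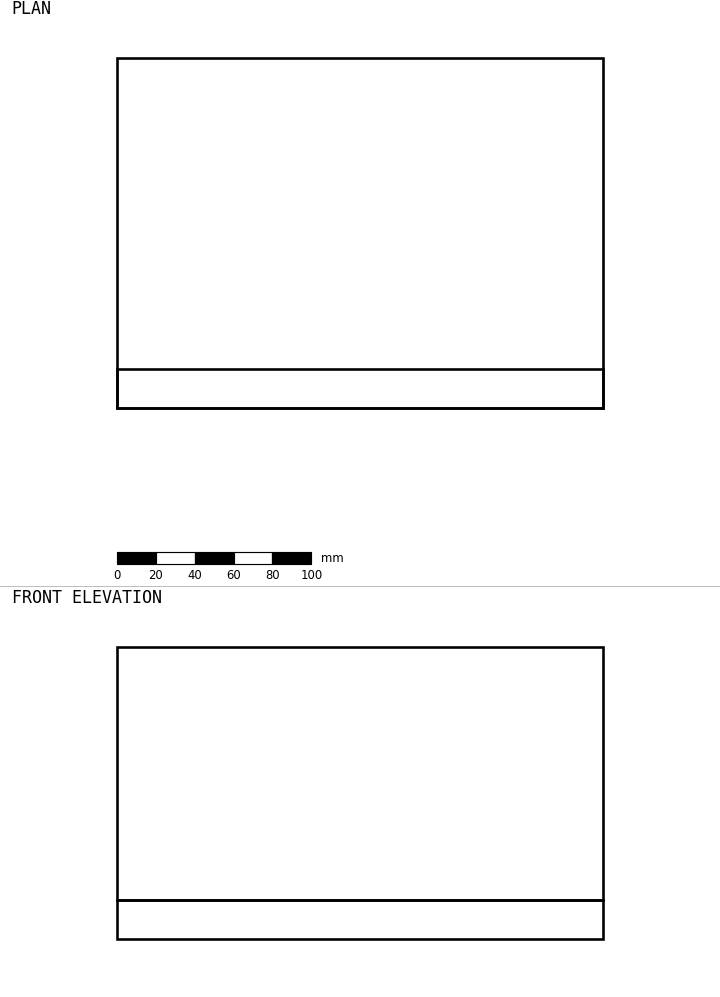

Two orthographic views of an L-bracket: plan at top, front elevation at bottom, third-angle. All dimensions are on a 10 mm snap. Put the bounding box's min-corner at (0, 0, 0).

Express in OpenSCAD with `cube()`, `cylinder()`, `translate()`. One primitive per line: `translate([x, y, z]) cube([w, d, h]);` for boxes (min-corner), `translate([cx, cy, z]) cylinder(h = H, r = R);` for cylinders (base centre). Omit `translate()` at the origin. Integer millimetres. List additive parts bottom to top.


cube([250, 180, 20]);
translate([0, 0, 20]) cube([250, 20, 130]);
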